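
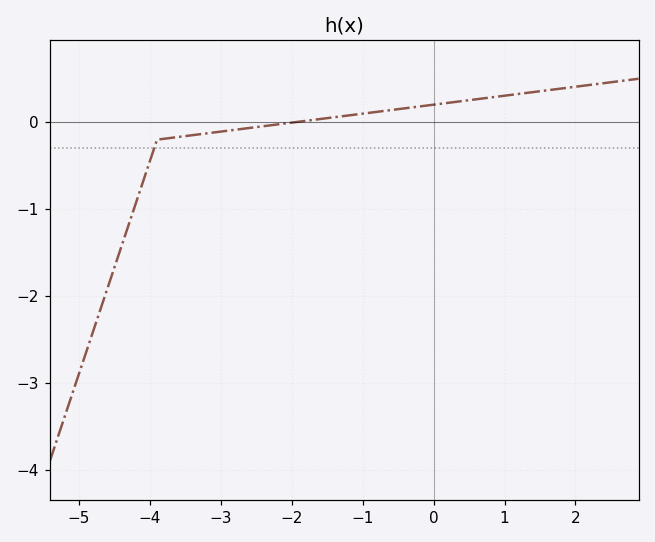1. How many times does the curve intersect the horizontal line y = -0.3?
1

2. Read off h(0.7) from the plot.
0.3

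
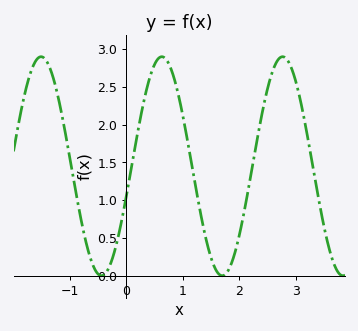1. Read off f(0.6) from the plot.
2.9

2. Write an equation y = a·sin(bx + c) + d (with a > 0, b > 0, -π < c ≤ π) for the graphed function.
y = 1.45sin(2.9x - 0.29) + 1.45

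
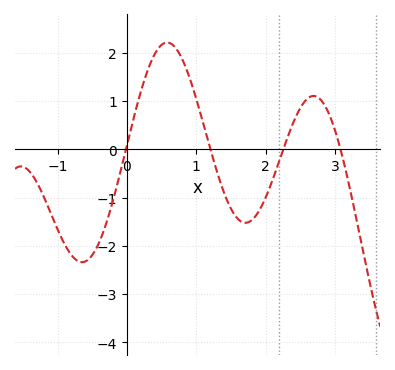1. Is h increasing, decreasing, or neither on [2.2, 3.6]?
neither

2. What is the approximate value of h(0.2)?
1.2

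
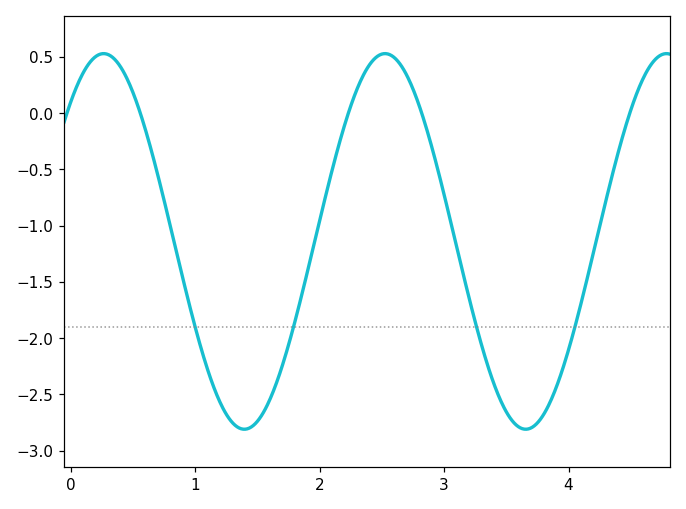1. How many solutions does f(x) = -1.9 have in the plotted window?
4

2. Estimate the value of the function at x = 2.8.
0.069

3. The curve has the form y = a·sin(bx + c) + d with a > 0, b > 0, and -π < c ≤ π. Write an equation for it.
y = 1.67sin(2.78x + 0.832) - 1.14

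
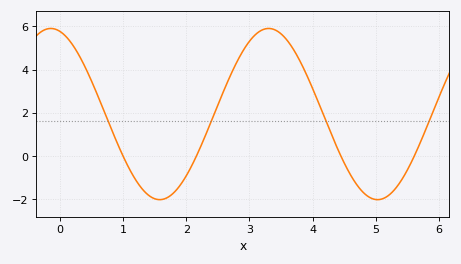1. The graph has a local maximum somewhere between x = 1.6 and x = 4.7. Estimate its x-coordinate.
3.3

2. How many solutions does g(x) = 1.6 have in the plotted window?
4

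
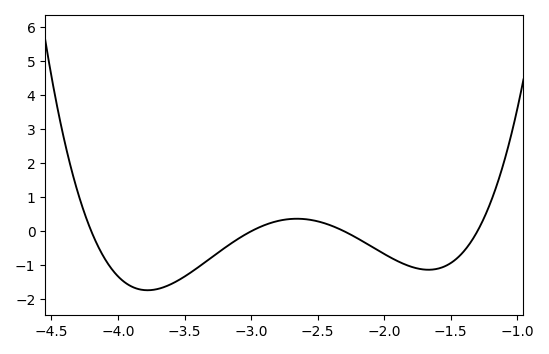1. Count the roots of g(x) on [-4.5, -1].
4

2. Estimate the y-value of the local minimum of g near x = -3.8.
-1.73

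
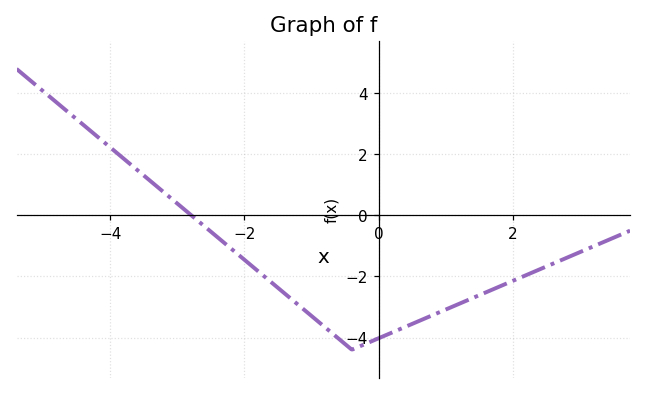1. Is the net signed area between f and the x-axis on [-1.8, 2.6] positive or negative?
negative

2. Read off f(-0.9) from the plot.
-3.48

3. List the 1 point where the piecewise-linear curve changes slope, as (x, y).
(-0.4, -4.4)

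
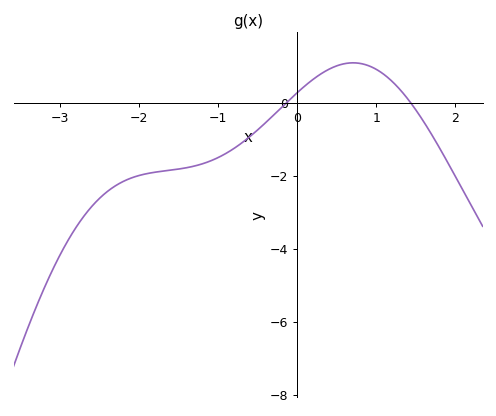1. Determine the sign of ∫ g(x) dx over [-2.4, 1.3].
negative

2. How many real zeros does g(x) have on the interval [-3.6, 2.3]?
2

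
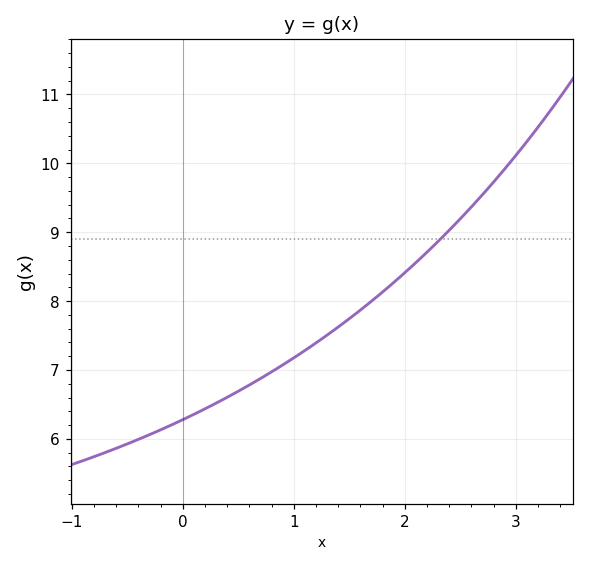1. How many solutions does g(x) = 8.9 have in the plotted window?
1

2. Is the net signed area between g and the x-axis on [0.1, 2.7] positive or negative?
positive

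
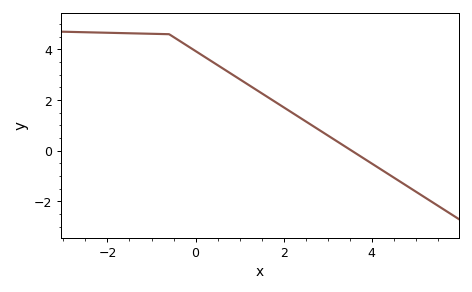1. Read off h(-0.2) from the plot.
4.2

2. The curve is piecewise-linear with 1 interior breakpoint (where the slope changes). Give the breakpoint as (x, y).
(-0.6, 4.6)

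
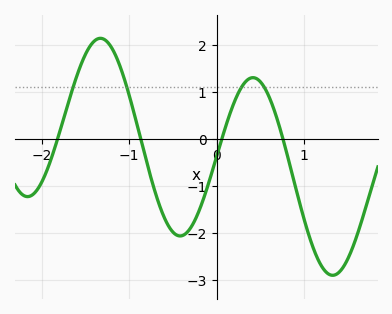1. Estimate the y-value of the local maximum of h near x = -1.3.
2.1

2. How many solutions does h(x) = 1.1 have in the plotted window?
4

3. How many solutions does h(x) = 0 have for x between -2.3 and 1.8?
4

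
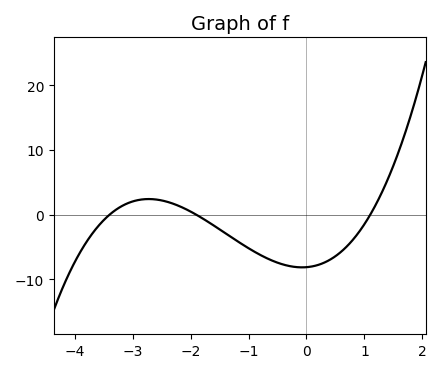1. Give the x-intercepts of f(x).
-3.4, -1.9, 1.1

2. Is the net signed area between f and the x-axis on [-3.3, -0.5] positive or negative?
negative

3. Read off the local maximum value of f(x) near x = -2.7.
2.43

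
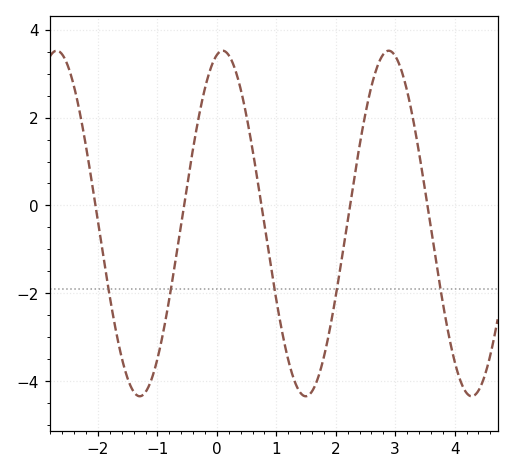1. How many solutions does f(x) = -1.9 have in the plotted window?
5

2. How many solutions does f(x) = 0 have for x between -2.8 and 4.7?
5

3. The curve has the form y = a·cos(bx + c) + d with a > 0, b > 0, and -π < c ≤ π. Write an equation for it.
y = 3.93cos(2.2x - 0.22) - 0.41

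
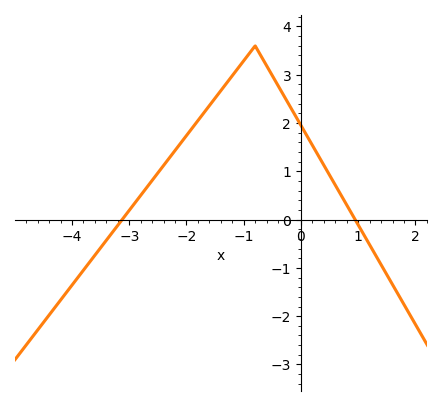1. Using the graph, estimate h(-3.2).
-0.117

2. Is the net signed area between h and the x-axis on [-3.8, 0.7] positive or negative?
positive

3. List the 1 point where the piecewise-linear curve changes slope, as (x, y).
(-0.8, 3.6)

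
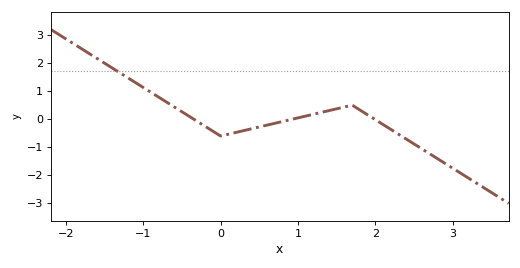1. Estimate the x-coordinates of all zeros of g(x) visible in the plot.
-0.346, 0.927, 1.99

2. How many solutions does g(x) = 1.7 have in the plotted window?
1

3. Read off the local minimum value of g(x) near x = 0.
-0.6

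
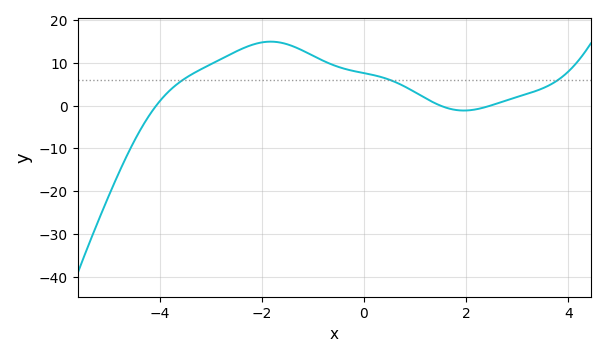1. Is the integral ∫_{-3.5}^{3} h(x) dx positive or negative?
positive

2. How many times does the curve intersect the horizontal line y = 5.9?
3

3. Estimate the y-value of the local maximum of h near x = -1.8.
15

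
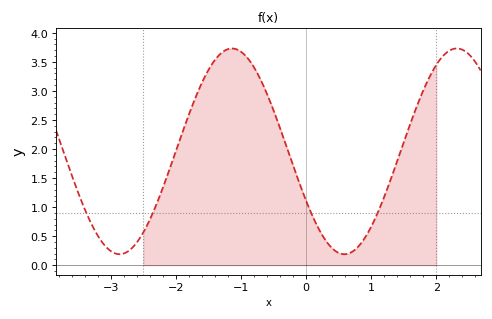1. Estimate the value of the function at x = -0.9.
3.55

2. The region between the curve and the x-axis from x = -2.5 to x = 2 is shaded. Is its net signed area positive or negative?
positive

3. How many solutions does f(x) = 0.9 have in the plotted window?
4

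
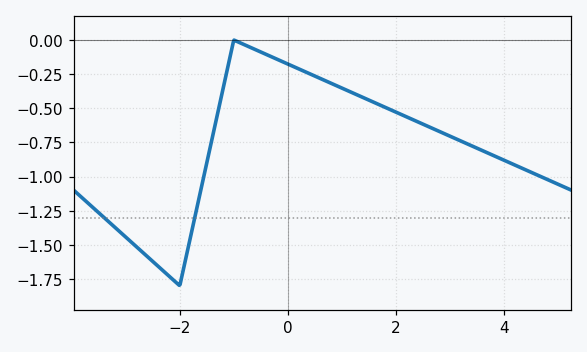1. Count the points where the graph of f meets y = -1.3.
2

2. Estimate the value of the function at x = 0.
-0.2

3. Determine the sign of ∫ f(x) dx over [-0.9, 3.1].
negative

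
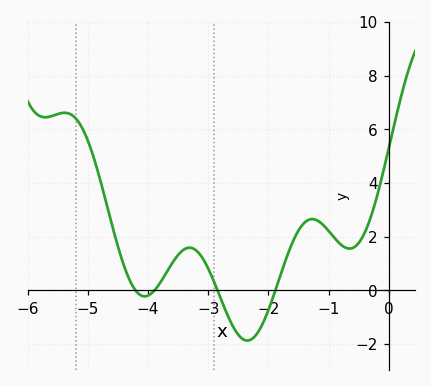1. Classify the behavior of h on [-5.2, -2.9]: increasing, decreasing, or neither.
neither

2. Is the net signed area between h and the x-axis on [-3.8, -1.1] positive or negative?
positive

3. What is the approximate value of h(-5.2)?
6.4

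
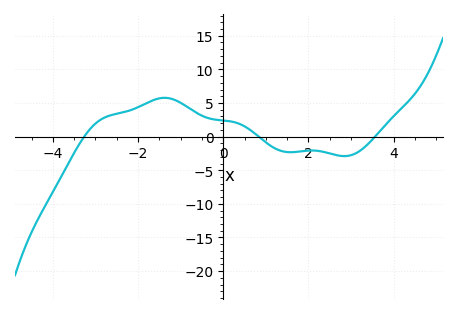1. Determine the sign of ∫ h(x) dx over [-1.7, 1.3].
positive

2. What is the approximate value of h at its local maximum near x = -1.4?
6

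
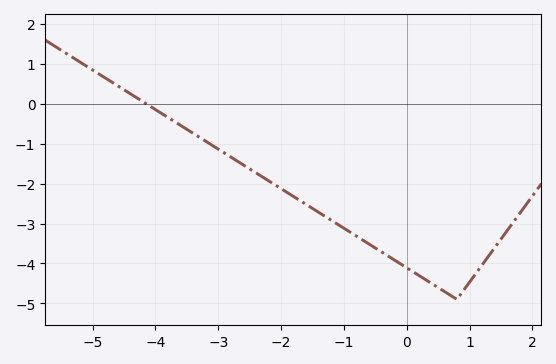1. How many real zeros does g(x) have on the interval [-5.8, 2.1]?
1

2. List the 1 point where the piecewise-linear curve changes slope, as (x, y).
(0.8, -4.9)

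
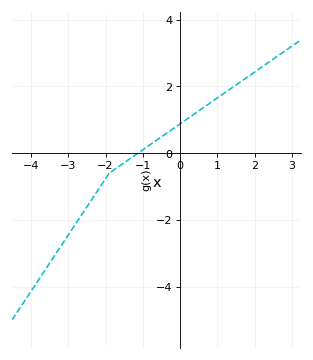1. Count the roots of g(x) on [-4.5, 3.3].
1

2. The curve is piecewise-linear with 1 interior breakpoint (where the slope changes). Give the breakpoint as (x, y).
(-1.9, -0.6)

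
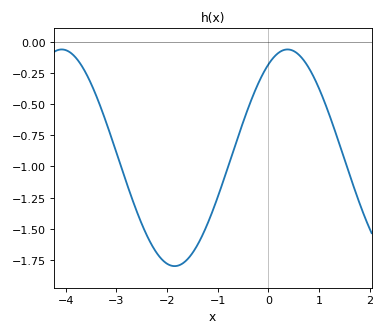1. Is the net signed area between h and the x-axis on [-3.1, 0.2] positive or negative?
negative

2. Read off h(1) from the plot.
-0.38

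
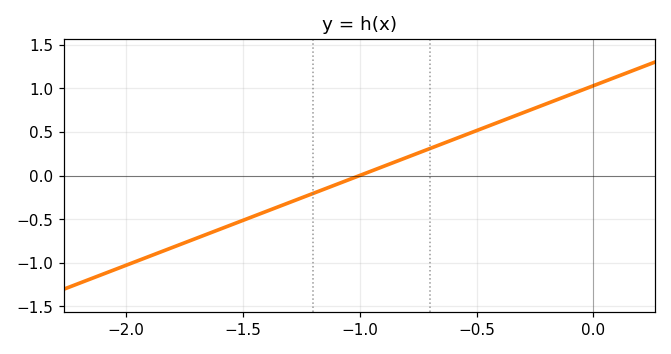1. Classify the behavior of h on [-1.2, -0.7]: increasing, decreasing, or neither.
increasing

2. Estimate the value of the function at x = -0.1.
0.927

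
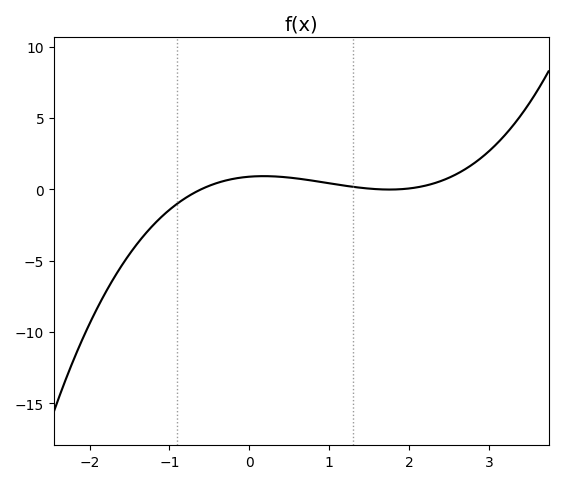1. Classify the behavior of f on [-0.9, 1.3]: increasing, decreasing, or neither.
neither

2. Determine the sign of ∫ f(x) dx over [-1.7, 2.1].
negative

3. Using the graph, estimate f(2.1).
0.13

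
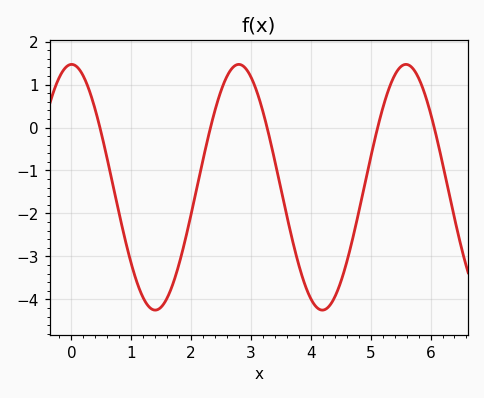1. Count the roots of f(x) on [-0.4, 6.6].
5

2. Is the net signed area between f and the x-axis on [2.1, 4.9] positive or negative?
negative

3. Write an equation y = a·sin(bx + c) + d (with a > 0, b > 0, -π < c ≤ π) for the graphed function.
y = 2.86sin(2.25x + 1.56) - 1.39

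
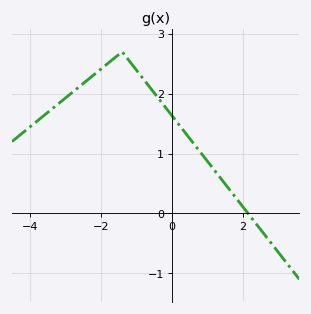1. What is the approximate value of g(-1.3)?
2.6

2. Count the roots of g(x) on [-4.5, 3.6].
1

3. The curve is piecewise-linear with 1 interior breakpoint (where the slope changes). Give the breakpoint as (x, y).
(-1.4, 2.7)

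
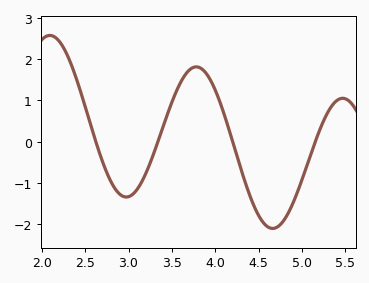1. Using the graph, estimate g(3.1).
-1.15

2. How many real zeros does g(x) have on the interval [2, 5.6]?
4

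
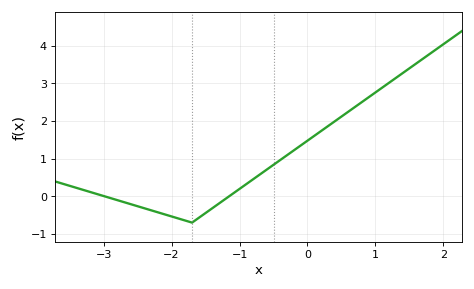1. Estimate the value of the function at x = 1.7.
3.7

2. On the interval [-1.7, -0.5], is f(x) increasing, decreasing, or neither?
increasing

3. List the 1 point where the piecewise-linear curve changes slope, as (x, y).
(-1.7, -0.7)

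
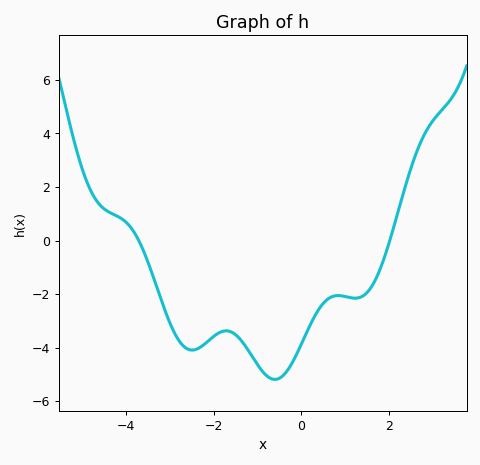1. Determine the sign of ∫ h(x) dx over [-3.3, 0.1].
negative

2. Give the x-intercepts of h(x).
-3.7, 2.02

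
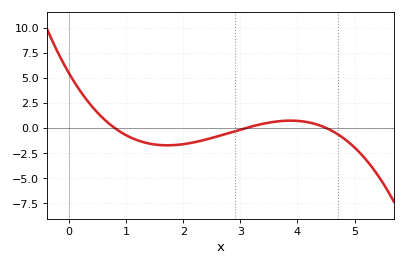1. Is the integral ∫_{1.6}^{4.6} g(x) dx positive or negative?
negative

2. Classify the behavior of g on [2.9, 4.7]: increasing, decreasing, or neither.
neither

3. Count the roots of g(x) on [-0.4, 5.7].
3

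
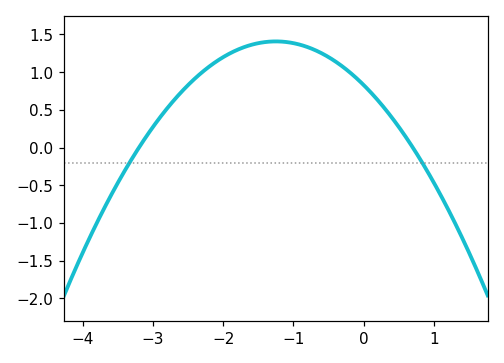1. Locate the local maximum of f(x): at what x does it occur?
-1.25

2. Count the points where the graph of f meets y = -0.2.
2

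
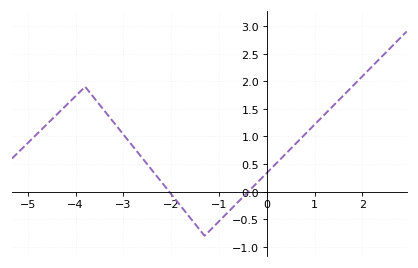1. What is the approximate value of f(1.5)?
1.65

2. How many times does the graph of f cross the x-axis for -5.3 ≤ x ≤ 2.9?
2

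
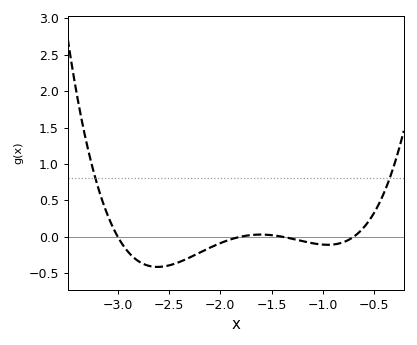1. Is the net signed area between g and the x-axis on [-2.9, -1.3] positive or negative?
negative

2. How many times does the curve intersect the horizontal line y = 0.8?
2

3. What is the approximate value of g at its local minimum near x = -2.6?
-0.4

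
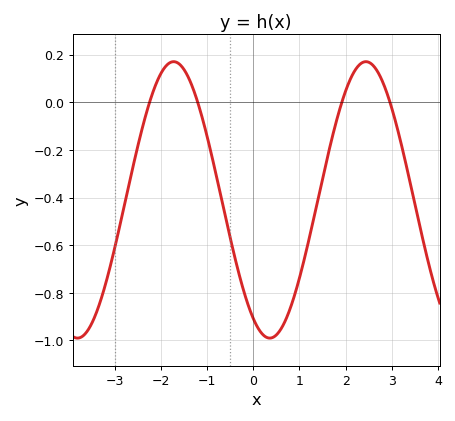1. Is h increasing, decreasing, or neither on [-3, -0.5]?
neither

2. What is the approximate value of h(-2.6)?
-0.26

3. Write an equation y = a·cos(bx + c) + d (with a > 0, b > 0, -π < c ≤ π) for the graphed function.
y = 0.58cos(1.5x + 2.6) - 0.41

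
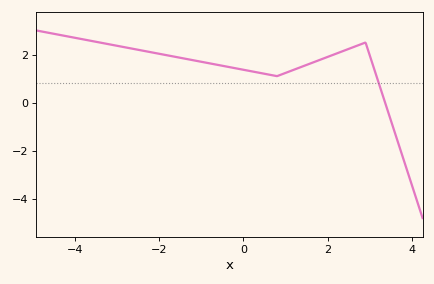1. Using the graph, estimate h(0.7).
1.2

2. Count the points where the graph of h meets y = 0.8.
1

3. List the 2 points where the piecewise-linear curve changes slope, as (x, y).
(0.8, 1.1); (2.9, 2.5)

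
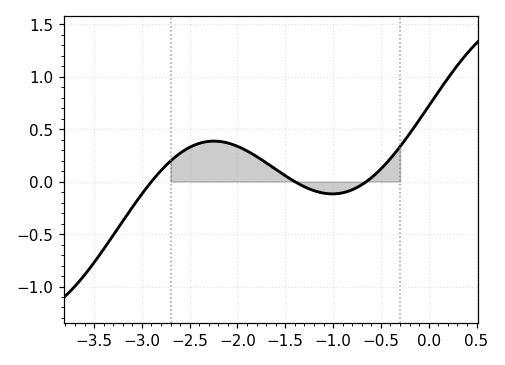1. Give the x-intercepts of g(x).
-2.9, -1.4, -0.652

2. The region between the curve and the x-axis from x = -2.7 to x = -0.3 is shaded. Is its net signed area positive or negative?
positive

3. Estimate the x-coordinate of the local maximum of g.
-2.25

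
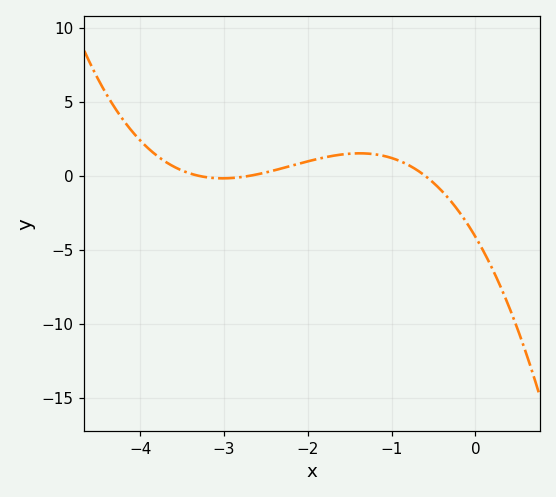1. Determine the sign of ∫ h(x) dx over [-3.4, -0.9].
positive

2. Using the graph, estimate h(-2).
1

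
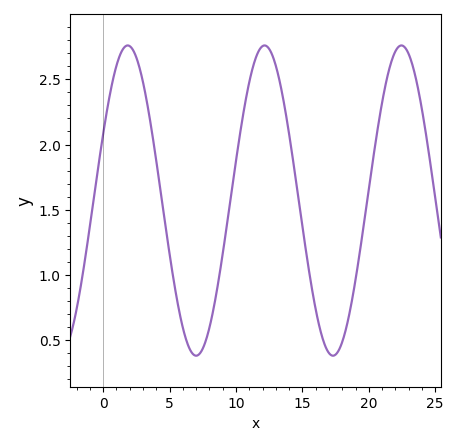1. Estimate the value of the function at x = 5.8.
0.7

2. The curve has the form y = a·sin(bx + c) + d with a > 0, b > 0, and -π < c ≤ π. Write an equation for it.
y = 1.19sin(0.61x + 0.44) + 1.57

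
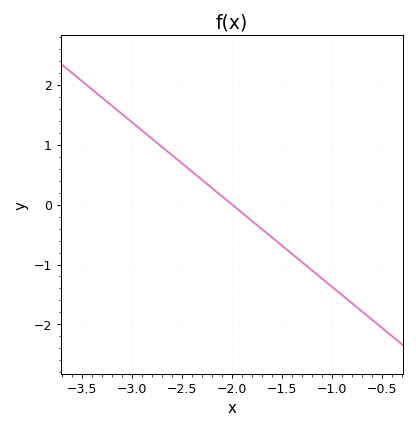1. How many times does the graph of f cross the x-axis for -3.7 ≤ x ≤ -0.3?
1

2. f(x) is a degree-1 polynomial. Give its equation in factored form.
y = -1.37(x + 2)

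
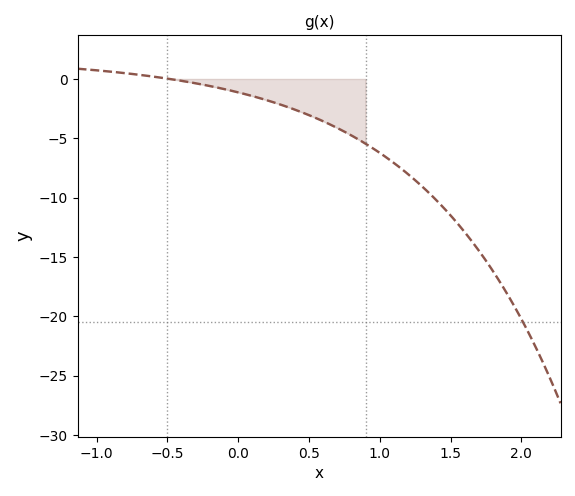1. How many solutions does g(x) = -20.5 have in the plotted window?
1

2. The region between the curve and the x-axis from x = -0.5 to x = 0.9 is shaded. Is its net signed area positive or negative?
negative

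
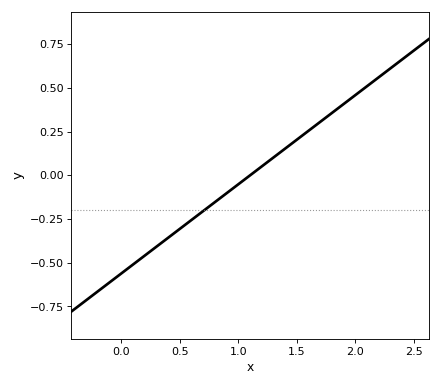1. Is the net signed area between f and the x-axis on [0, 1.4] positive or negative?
negative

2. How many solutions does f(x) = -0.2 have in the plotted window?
1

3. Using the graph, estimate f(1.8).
0.357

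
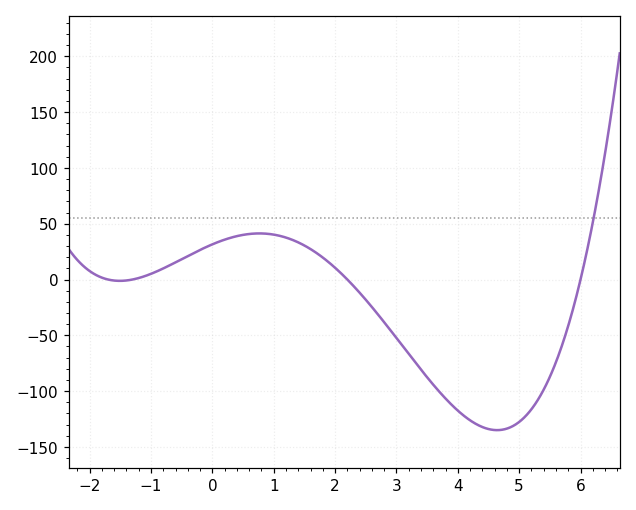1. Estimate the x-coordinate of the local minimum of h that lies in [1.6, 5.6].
4.64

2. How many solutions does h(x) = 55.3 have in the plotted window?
1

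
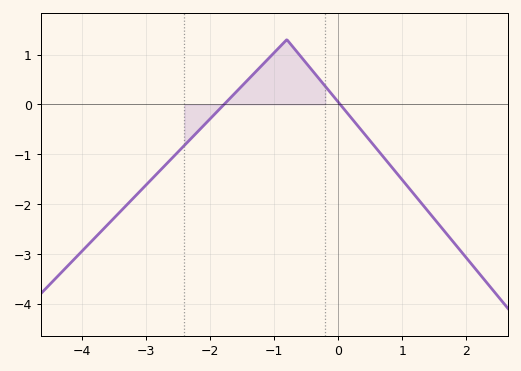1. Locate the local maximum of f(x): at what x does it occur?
-0.8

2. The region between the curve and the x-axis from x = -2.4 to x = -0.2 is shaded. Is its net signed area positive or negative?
positive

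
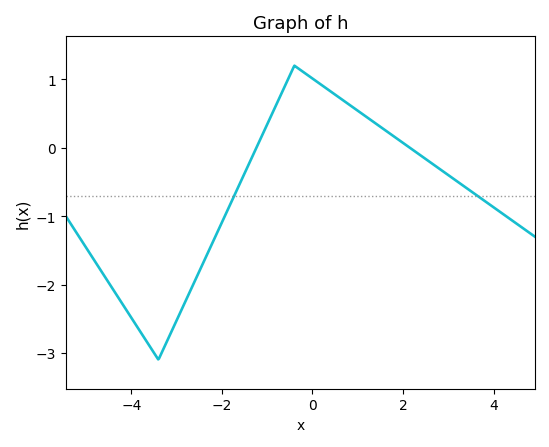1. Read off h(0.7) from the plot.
0.682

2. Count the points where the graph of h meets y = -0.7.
2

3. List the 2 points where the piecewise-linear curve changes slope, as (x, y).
(-3.4, -3.1); (-0.4, 1.2)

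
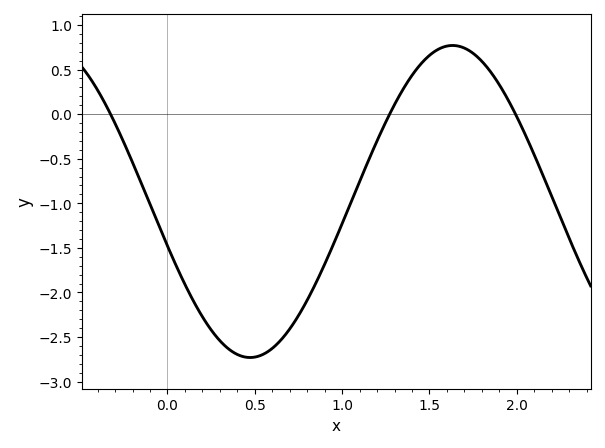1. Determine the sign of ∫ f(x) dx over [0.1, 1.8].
negative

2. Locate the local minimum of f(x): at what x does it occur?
0.45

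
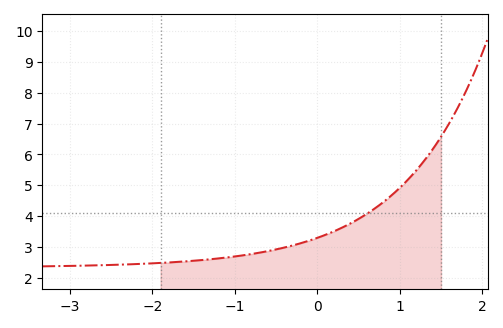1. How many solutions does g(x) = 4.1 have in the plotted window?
1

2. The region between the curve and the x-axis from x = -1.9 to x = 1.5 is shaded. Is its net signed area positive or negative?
positive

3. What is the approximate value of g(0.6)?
4.07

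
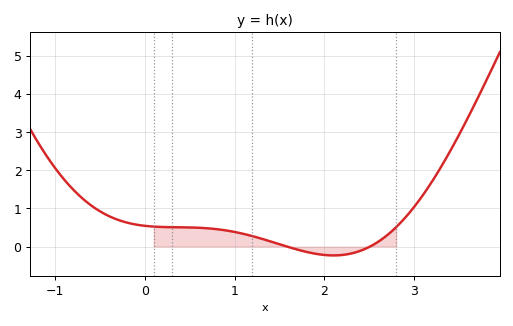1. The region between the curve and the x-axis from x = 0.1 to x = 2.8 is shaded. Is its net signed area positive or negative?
positive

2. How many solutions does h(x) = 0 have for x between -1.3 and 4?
2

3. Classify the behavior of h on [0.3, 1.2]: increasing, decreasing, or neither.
decreasing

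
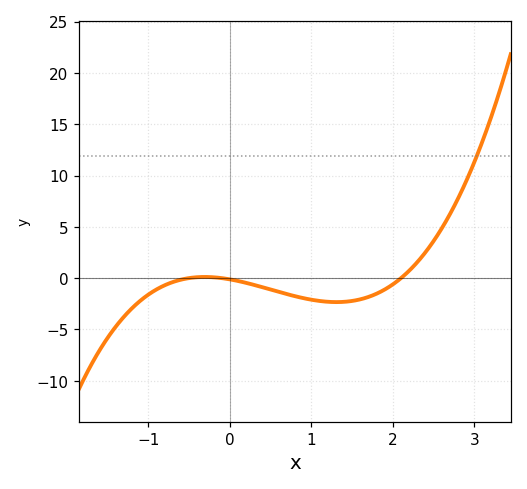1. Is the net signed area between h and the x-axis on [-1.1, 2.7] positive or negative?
negative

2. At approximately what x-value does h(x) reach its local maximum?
-0.308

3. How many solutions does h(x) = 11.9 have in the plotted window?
1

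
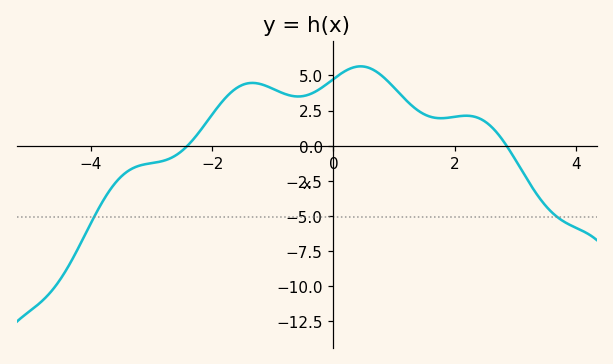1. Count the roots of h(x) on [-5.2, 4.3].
2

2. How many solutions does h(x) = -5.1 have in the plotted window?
2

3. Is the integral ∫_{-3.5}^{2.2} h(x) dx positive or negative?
positive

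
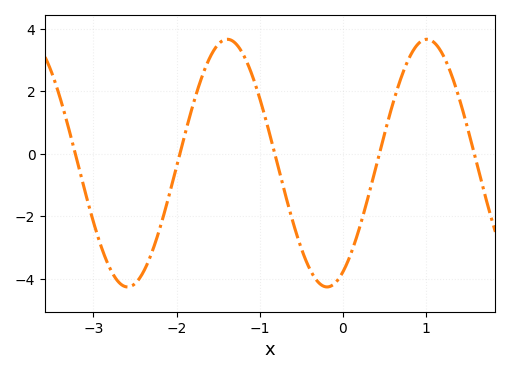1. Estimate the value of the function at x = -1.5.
3.5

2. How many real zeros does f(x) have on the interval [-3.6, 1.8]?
5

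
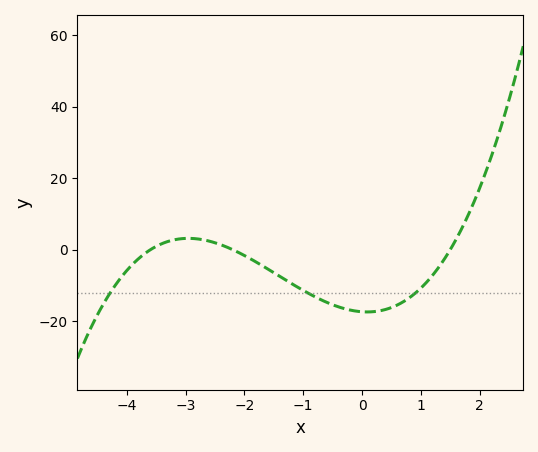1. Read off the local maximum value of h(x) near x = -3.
3.17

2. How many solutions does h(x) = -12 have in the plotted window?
3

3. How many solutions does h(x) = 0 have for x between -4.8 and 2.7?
3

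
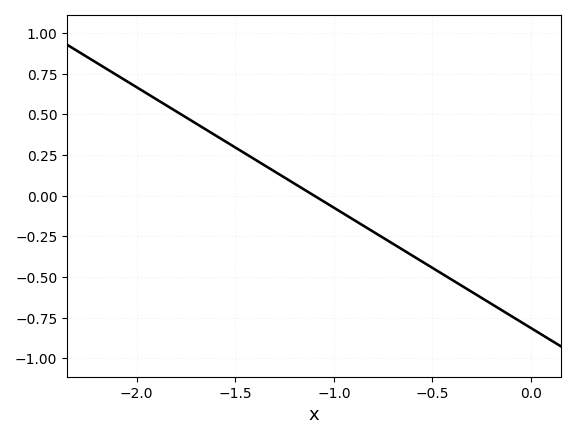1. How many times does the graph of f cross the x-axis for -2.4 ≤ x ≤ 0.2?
1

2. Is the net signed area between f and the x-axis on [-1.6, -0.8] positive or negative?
positive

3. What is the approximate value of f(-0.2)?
-0.666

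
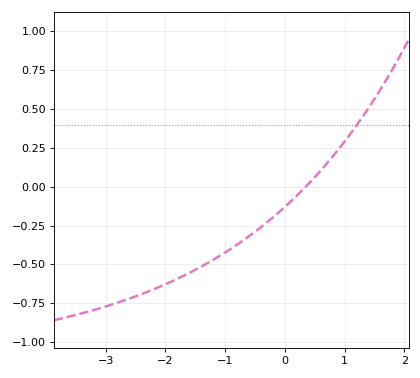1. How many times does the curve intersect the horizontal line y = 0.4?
1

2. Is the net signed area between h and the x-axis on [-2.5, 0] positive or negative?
negative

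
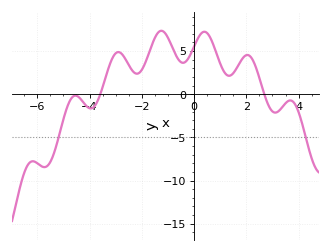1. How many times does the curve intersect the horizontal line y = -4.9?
2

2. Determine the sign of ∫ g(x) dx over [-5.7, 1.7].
positive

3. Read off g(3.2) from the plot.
-2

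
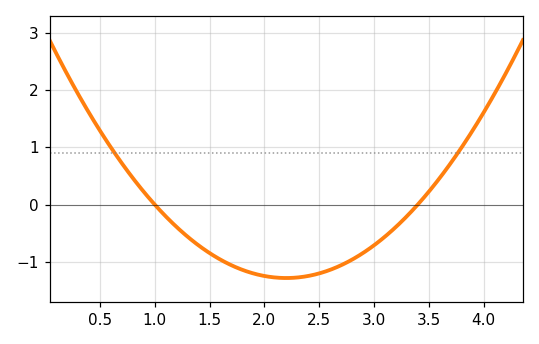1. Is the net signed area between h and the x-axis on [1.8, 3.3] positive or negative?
negative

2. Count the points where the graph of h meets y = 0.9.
2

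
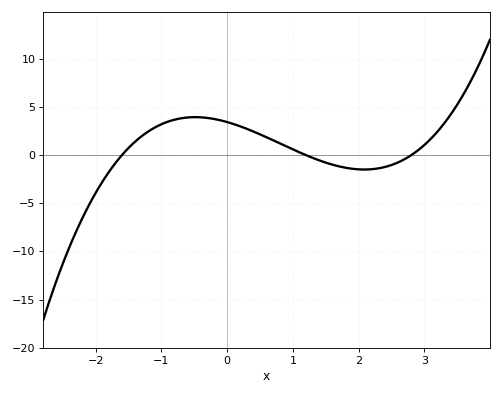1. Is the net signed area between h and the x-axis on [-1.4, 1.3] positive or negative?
positive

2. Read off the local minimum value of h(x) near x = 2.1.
-1.5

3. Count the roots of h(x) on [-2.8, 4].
3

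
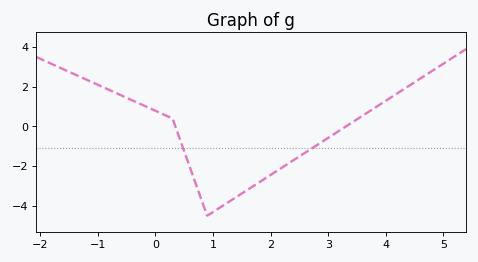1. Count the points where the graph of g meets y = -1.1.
2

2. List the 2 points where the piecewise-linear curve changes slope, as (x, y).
(0.3, 0.4); (0.9, -4.5)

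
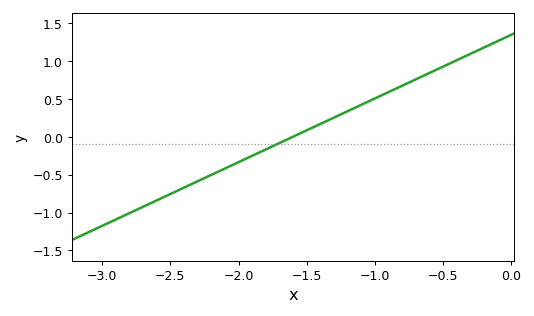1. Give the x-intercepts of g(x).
-1.6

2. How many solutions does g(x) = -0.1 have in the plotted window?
1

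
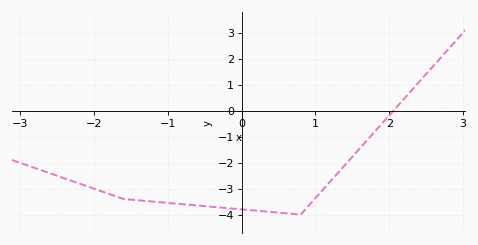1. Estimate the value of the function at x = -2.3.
-2.7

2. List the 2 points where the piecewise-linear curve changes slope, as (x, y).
(-1.6, -3.4); (0.8, -4)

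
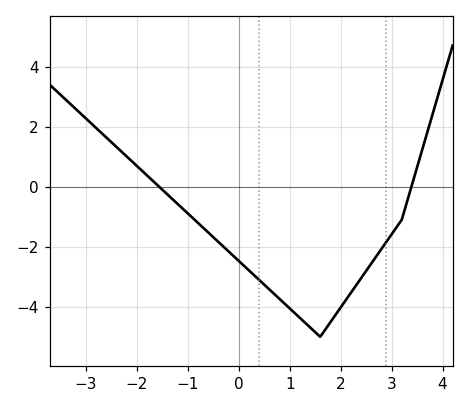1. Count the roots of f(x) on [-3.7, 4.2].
2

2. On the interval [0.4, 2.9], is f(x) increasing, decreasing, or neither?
neither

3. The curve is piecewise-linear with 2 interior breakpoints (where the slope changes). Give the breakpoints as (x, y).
(1.6, -5); (3.2, -1.1)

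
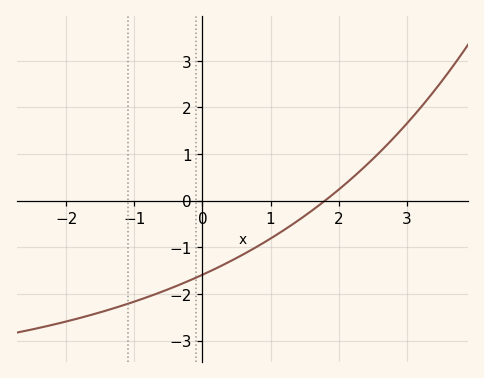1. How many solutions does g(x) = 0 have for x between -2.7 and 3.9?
1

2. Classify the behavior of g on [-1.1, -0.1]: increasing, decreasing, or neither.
increasing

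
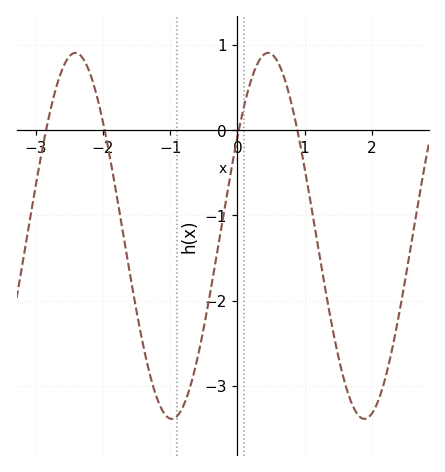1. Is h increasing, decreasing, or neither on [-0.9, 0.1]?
increasing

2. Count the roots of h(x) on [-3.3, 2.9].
4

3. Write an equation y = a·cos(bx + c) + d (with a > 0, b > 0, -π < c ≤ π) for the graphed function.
y = 2.15cos(2.2x - 1) - 1.24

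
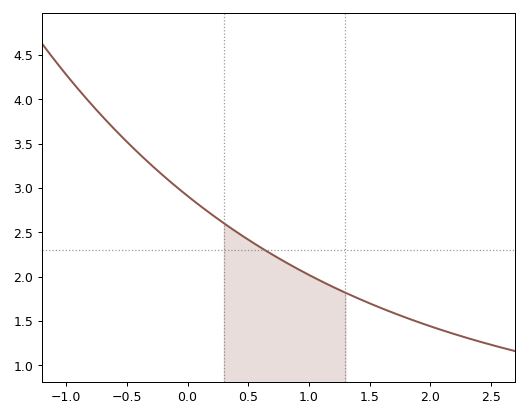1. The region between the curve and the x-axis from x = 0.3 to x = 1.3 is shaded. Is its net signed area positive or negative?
positive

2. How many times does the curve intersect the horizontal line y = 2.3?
1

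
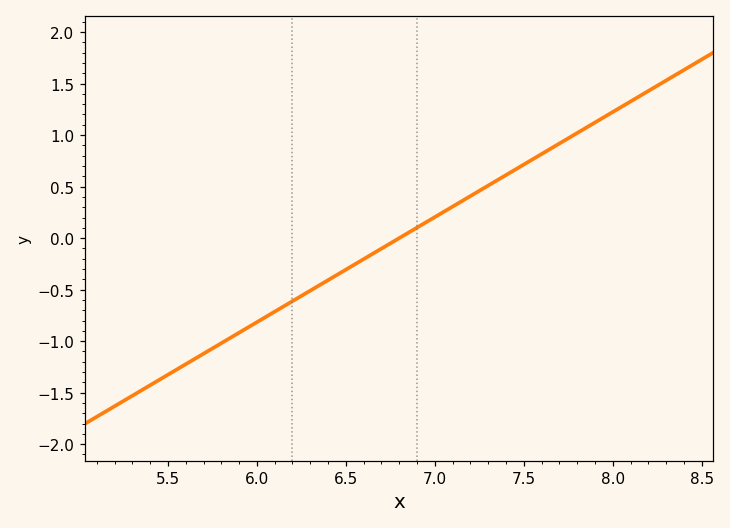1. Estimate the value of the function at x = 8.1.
1.35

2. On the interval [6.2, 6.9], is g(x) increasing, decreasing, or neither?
increasing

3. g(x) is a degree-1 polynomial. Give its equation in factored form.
y = 1.02(x - 6.8)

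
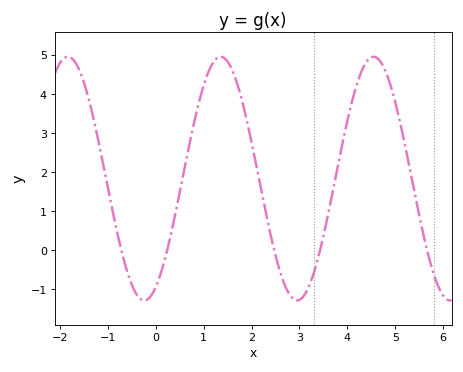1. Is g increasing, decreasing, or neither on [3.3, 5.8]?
neither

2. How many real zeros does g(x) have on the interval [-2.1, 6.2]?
5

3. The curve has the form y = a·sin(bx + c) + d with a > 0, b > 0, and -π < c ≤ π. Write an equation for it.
y = 3.12sin(2x - 1.1) + 1.84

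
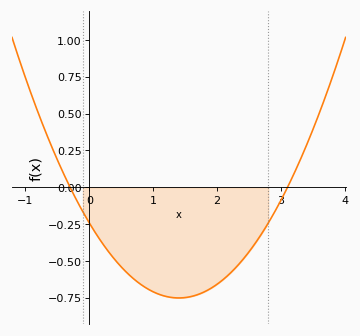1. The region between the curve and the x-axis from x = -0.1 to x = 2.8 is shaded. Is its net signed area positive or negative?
negative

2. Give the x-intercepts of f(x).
-0.3, 3.1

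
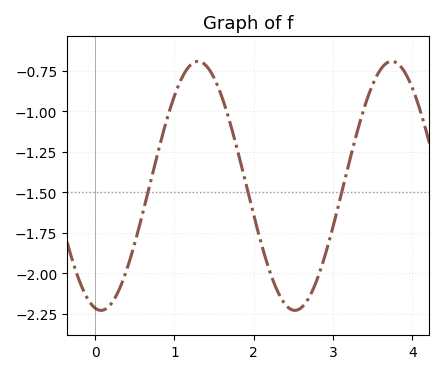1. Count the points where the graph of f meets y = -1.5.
3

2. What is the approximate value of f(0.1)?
-2.23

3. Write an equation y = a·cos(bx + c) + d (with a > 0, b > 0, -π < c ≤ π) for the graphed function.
y = 0.77cos(2.57x + 2.95) - 1.46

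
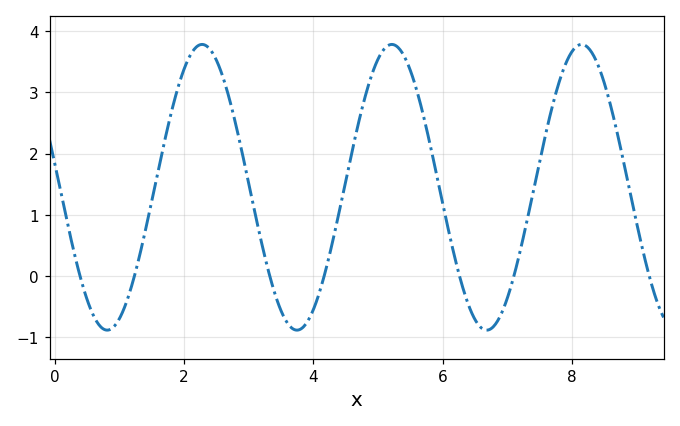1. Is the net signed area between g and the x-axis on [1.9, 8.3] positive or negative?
positive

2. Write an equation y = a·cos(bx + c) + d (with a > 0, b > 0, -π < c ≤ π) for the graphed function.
y = 2.33cos(2.1x + 1.4) + 1.45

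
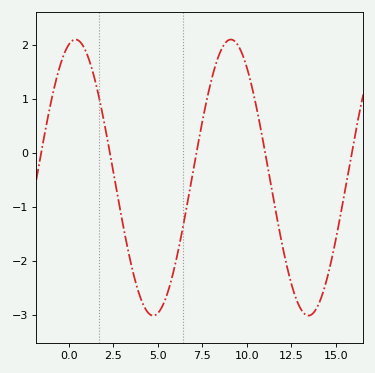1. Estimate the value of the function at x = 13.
-2.88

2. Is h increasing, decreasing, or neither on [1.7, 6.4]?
neither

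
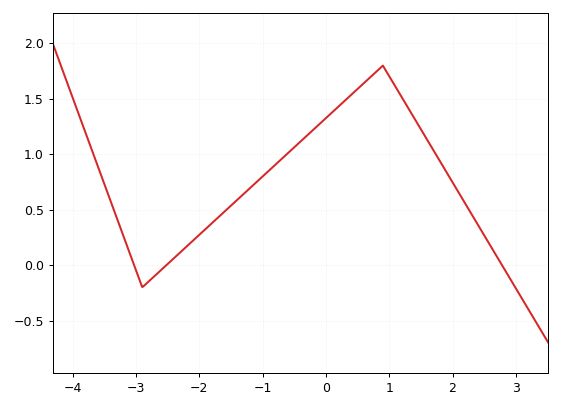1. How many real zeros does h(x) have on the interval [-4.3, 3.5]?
3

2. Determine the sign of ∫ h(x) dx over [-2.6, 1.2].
positive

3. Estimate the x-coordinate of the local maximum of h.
0.8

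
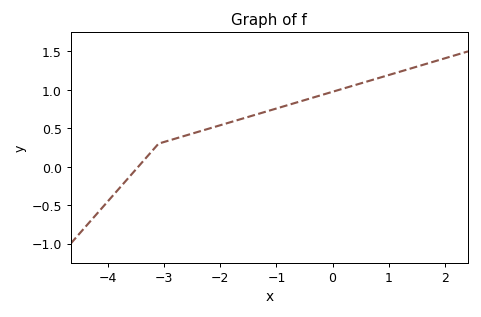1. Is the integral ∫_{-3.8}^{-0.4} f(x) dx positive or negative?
positive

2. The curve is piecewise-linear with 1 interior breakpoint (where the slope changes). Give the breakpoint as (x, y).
(-3.1, 0.3)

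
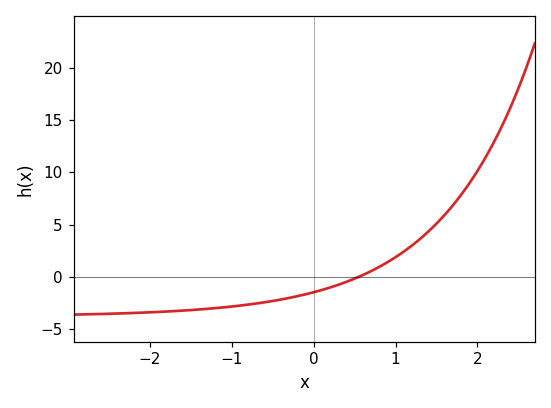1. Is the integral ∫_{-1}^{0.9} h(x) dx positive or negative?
negative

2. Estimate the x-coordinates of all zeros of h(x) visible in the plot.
0.6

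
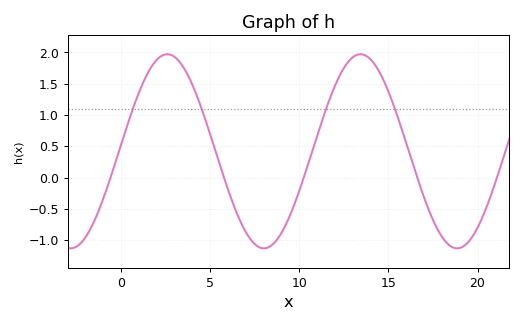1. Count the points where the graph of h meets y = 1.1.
4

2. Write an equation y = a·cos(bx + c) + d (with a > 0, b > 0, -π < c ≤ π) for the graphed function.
y = 1.55cos(0.58x - 1.51) + 0.42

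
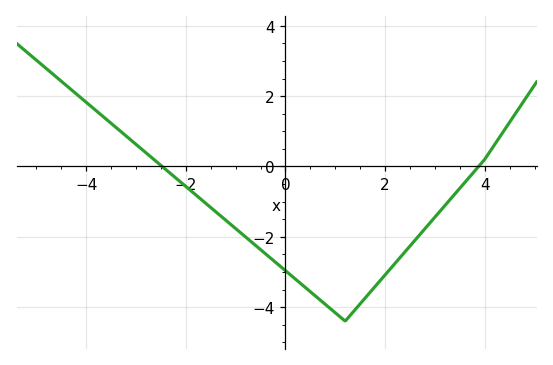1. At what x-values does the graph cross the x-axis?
-2.4, 3.8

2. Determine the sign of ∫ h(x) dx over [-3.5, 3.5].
negative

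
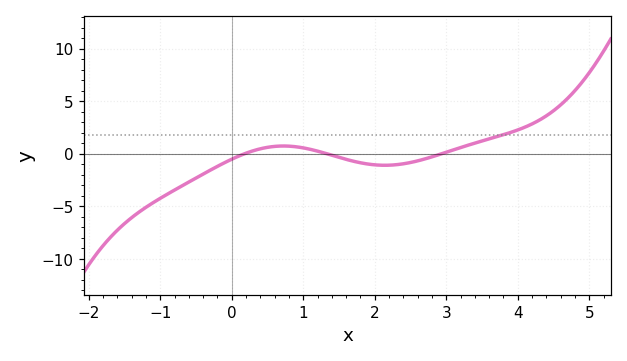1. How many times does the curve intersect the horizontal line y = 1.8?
1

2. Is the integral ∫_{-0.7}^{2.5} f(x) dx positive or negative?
negative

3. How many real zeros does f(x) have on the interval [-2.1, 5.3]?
3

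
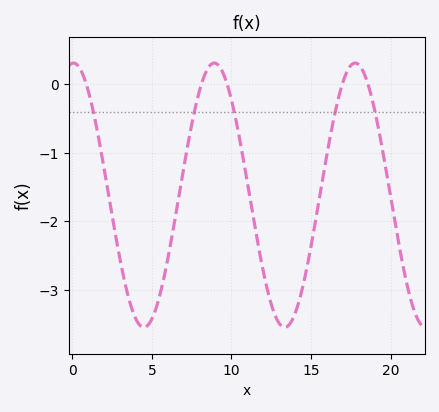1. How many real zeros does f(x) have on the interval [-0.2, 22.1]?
5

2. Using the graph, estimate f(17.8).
0.3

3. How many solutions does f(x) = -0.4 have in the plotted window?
5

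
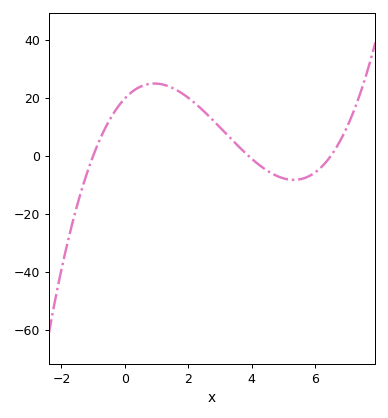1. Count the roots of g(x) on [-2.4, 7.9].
3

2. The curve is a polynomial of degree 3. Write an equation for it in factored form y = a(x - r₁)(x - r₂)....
y = 0.78(x + 1)(x - 3.9)(x - 6.5)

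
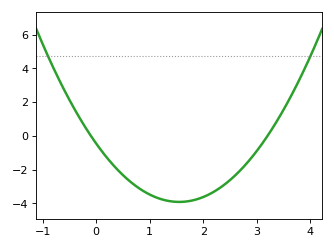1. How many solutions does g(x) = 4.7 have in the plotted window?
2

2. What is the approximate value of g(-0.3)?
1.01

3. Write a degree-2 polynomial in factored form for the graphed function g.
y = 1.44(x + 0.1)(x - 3.2)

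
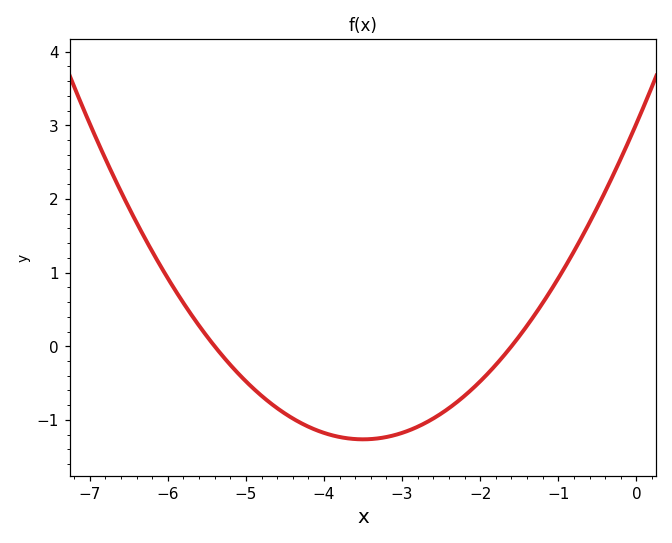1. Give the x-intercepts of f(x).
-5.4, -1.6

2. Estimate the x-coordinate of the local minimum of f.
-3.5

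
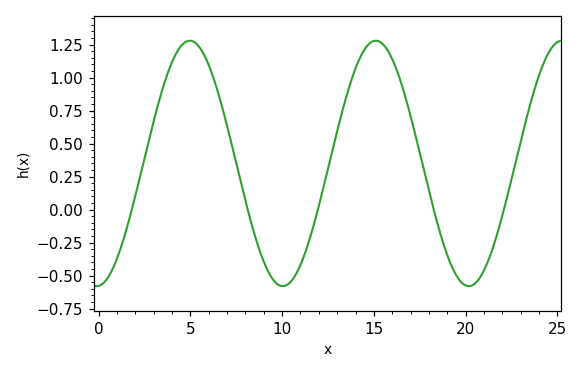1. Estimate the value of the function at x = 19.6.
-0.522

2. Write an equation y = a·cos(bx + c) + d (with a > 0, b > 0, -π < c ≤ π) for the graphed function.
y = 0.93cos(0.62x - 3.08) + 0.35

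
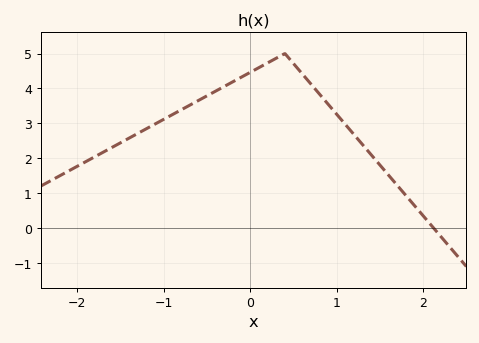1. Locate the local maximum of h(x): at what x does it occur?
0.4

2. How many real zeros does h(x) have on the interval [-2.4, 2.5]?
1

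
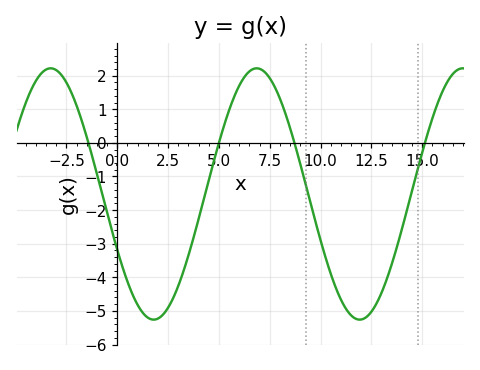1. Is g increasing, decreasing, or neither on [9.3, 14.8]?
neither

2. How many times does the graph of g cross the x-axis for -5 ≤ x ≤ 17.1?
4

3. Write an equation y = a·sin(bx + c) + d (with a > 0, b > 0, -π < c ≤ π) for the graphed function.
y = 3.74sin(0.62x - 2.7) - 1.52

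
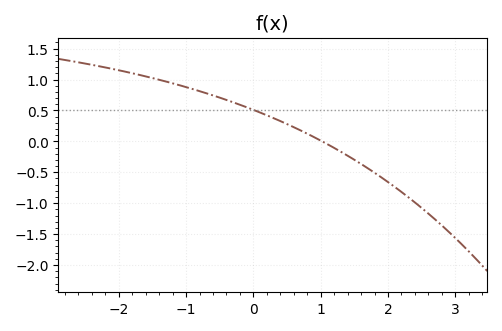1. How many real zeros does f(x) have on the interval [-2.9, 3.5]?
1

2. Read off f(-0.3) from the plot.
0.632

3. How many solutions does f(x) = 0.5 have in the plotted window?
1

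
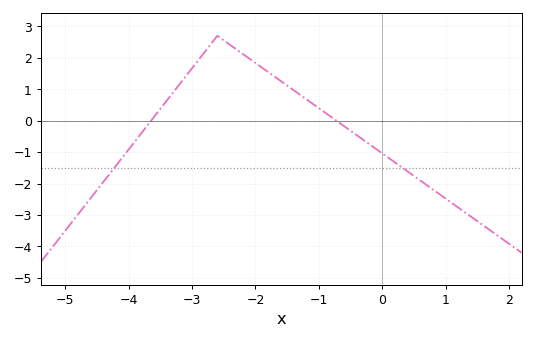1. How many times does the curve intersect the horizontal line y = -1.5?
2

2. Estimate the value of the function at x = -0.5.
-0.3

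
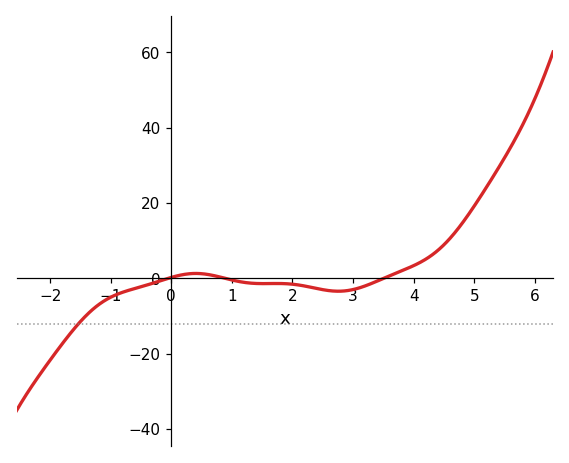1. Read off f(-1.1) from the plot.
-5.92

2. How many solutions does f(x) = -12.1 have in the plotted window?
1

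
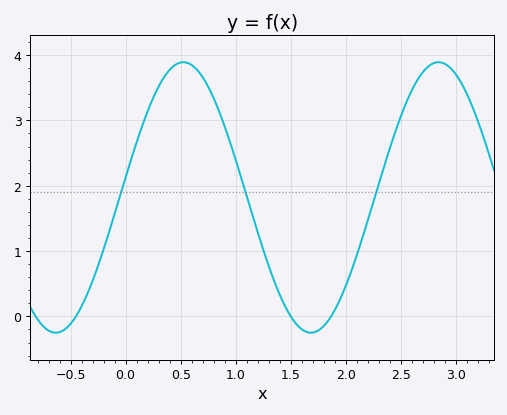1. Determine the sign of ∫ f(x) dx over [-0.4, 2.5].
positive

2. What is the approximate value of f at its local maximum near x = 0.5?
3.89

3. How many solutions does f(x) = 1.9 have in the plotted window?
3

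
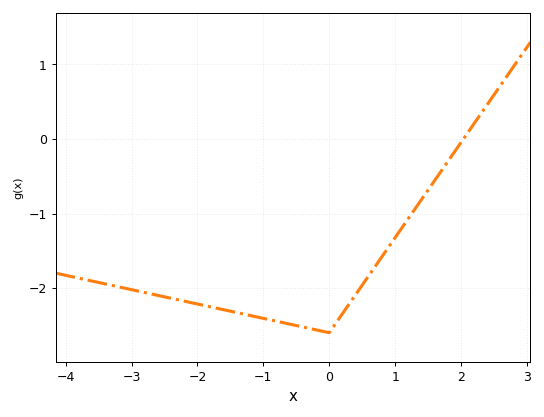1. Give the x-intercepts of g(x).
2.04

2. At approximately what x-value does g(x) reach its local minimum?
-0.002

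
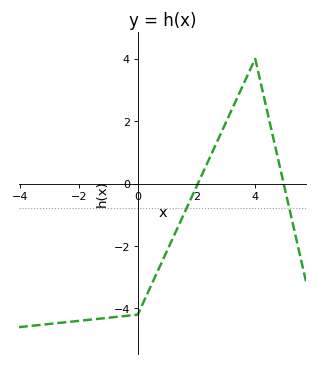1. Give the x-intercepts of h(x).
2, 5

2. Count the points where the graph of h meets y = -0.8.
2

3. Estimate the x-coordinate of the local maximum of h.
4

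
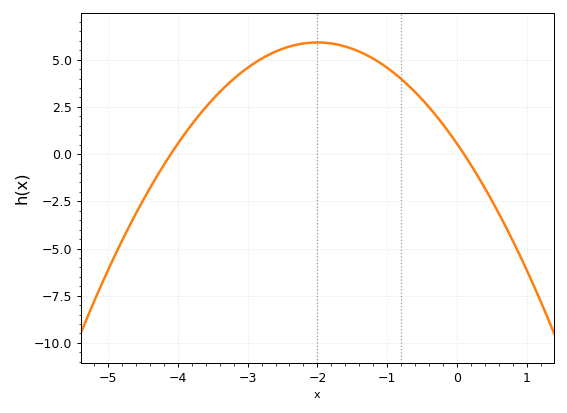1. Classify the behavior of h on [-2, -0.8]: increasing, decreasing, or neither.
decreasing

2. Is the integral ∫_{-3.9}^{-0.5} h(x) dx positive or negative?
positive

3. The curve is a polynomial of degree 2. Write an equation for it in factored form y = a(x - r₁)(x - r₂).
y = -1.34(x + 4.1)(x - 0.1)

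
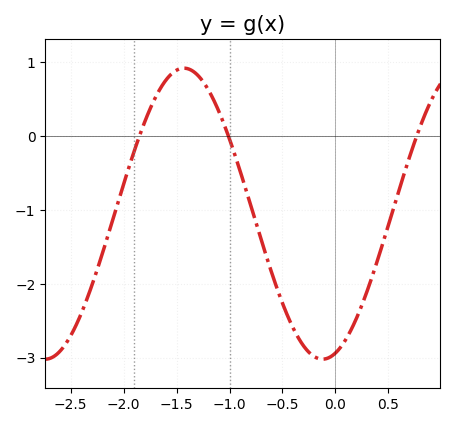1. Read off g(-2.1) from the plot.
-1.12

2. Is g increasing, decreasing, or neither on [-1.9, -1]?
neither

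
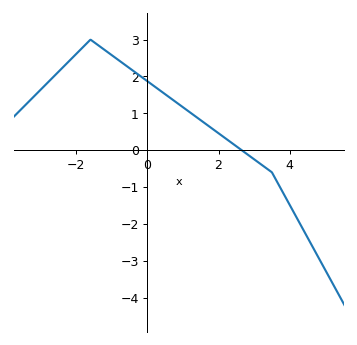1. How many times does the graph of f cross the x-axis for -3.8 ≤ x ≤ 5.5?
1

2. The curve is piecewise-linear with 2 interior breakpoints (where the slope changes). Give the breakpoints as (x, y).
(-1.6, 3); (3.5, -0.6)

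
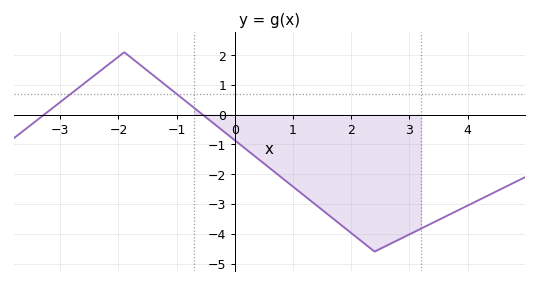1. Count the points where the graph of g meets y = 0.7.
2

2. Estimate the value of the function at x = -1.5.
1.5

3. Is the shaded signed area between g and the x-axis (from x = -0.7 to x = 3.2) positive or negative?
negative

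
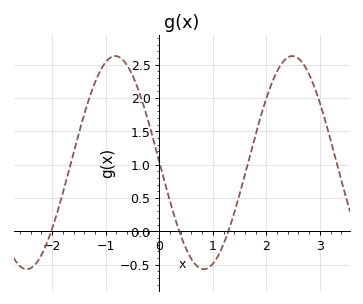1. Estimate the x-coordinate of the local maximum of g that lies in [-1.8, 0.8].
-0.823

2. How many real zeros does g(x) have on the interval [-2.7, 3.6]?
3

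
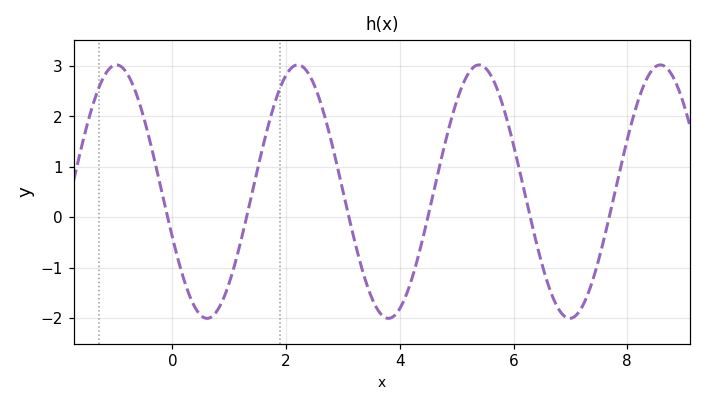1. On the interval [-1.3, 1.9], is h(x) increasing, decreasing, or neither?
neither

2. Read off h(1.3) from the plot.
0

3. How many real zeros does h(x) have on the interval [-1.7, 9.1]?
6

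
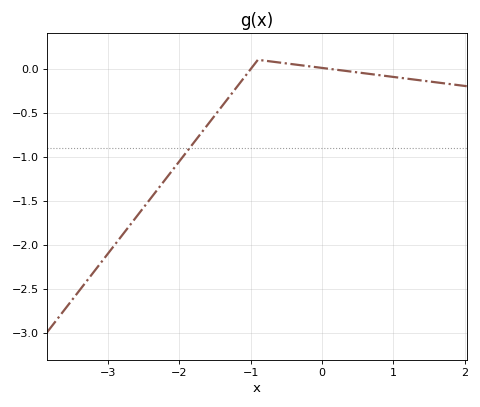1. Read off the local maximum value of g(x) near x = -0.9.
0.1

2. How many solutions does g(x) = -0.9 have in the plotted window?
1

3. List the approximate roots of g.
-1, 0.1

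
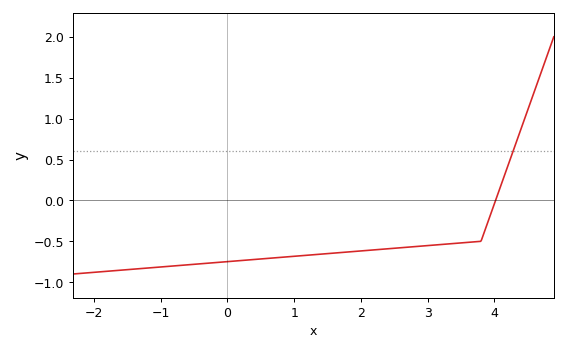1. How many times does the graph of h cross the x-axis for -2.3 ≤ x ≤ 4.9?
1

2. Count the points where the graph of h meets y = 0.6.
1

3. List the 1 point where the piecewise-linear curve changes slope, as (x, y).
(3.8, -0.5)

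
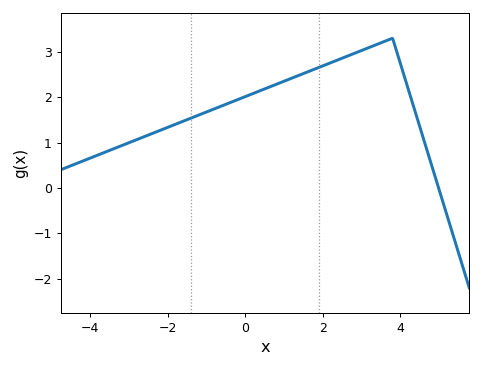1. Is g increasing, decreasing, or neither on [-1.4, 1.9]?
increasing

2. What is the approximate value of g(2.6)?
2.9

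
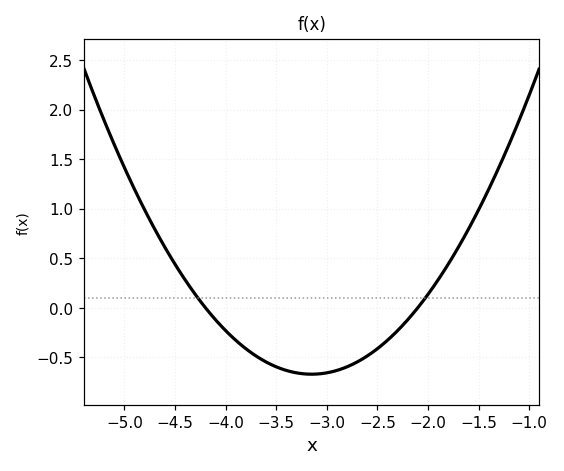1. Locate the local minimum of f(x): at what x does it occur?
-3.15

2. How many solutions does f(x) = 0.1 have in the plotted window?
2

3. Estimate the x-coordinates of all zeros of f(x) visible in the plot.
-4.2, -2.1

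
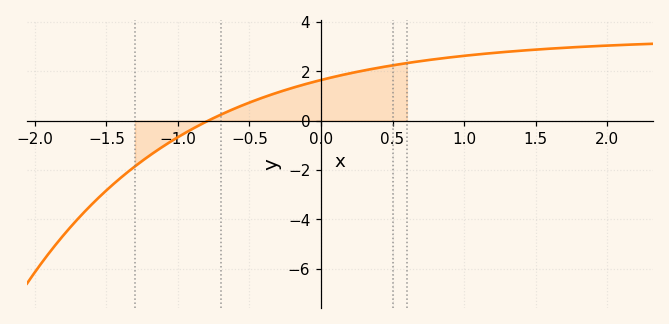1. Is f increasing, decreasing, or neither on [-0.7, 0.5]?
increasing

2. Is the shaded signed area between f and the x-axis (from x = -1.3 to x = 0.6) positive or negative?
positive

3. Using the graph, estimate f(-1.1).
-1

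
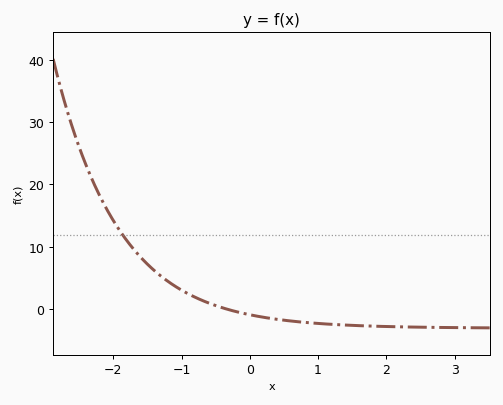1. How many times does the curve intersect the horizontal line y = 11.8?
1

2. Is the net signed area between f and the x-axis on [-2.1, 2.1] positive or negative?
positive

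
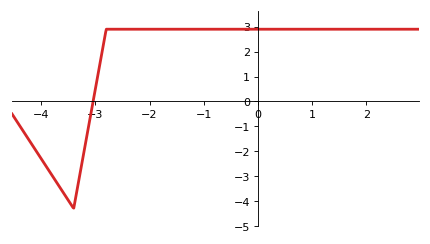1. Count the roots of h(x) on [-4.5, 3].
1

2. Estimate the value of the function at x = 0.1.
2.9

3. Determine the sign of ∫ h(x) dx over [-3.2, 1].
positive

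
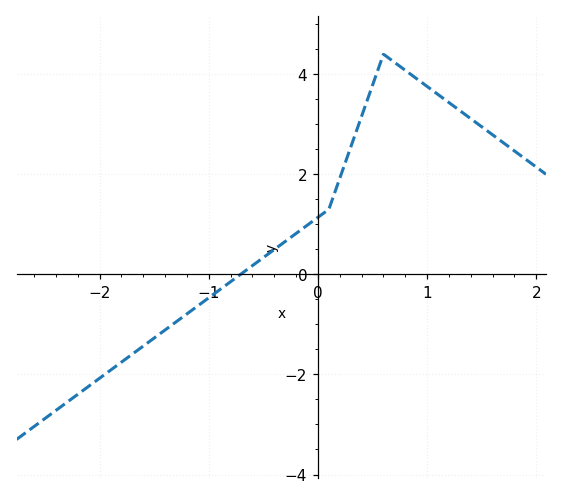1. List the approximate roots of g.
-0.708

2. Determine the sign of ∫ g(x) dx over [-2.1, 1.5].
positive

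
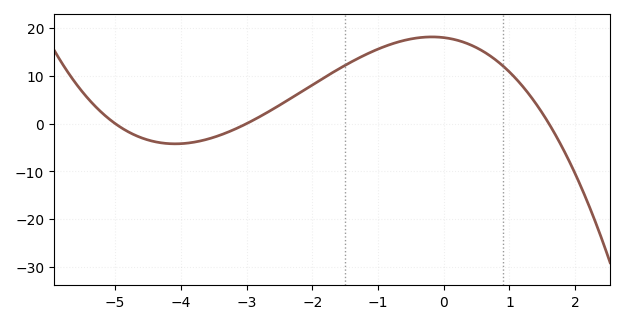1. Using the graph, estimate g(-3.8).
-4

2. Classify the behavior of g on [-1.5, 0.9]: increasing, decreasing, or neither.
neither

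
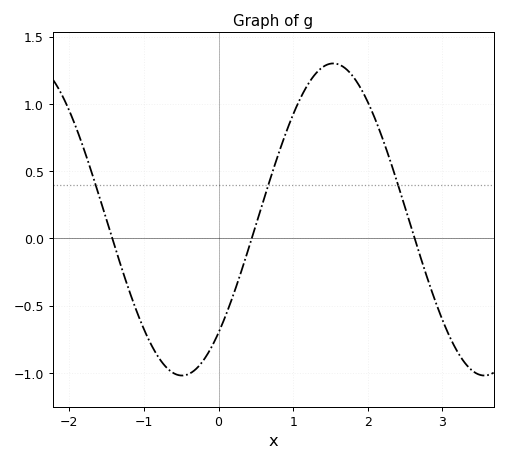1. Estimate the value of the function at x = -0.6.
-1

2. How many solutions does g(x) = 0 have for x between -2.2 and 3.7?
3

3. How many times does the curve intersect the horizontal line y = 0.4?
3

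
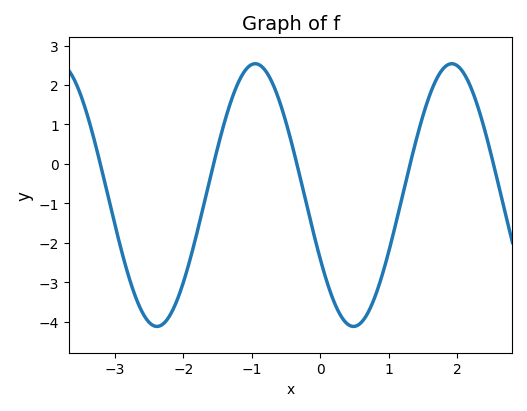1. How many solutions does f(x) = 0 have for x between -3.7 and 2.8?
5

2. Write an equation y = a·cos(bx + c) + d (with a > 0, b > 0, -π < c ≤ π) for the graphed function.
y = 3.33cos(2.2x + 2.1) - 0.79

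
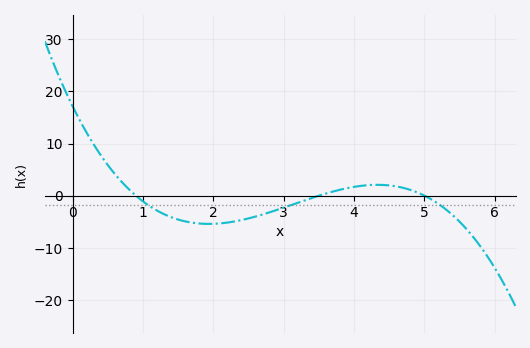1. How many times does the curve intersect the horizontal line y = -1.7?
3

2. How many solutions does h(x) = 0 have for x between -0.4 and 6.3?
3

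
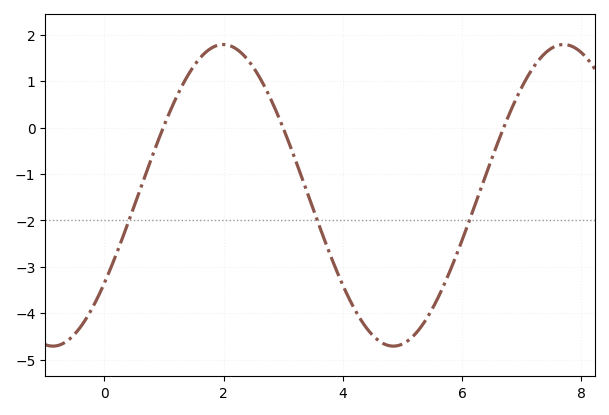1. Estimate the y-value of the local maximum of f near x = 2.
1.8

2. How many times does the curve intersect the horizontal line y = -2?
3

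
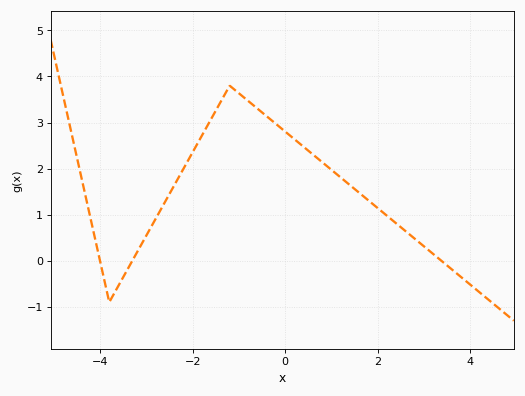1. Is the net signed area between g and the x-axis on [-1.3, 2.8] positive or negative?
positive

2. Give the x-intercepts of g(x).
-4, -3.4, 3.4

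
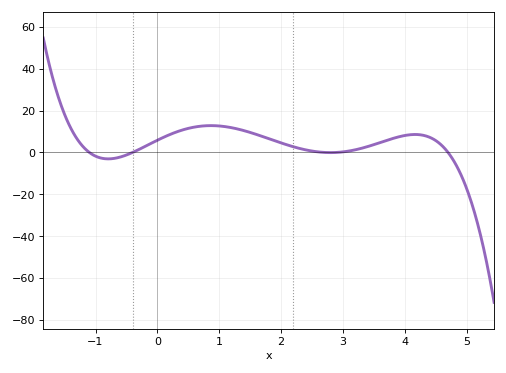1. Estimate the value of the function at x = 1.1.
12.3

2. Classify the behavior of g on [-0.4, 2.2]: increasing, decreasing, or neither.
neither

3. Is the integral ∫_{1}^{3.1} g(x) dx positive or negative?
positive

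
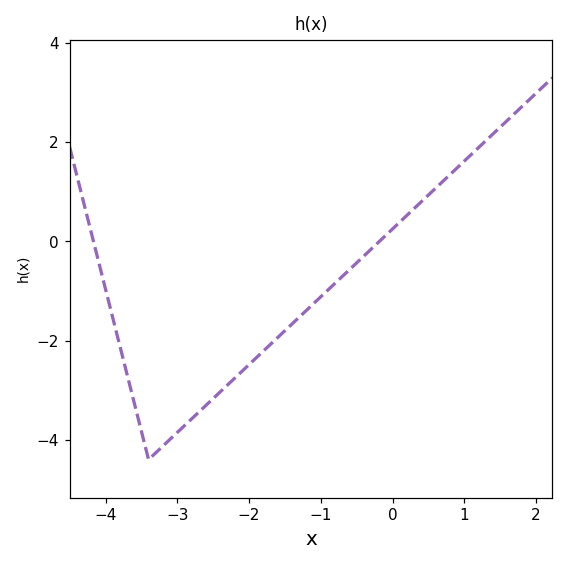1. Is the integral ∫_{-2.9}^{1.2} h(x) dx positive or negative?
negative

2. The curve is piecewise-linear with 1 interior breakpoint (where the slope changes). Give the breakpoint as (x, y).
(-3.4, -4.4)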